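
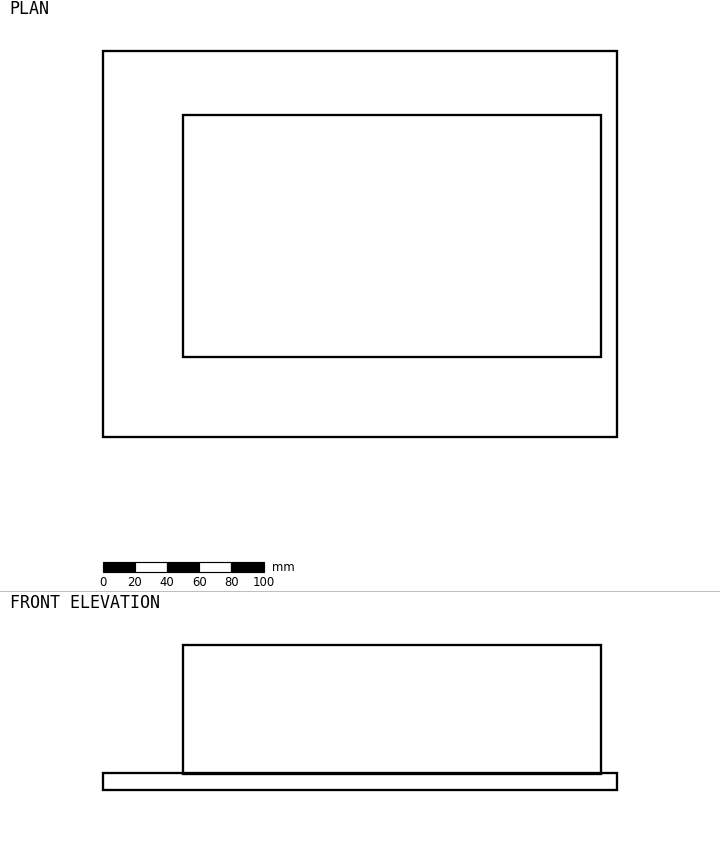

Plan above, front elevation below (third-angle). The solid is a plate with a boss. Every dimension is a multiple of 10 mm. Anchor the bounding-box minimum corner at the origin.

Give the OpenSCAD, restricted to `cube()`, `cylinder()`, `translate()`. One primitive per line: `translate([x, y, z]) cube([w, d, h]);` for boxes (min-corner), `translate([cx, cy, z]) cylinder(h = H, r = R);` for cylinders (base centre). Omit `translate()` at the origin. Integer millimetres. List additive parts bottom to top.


cube([320, 240, 10]);
translate([50, 50, 10]) cube([260, 150, 80]);


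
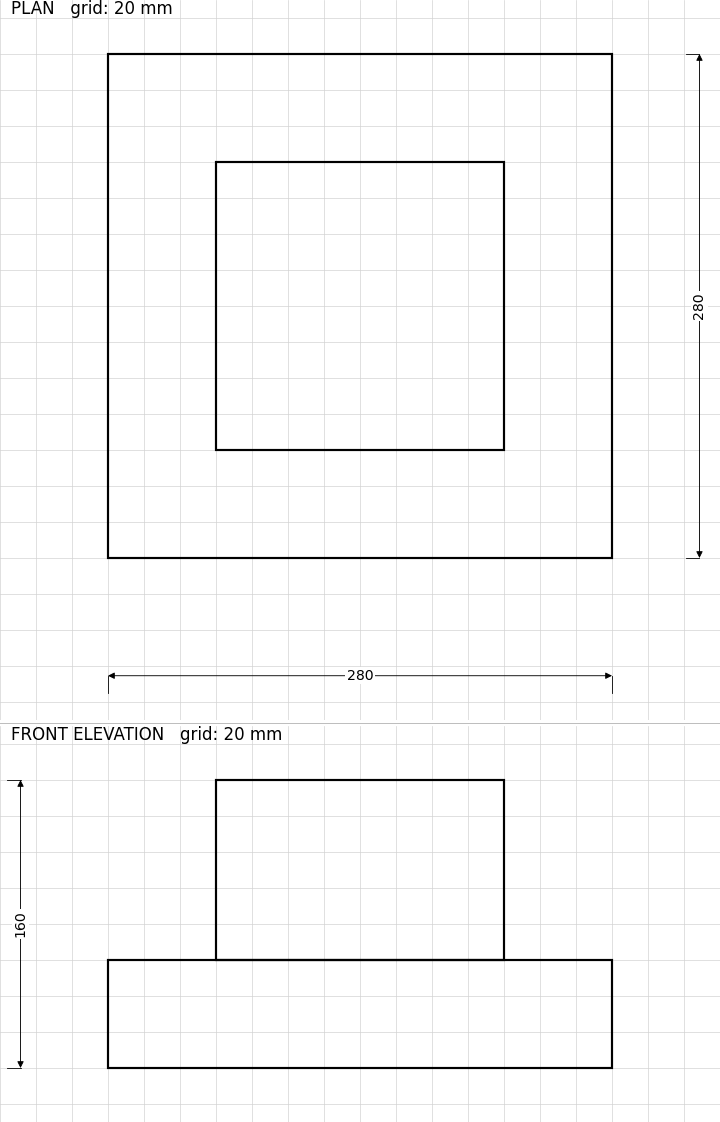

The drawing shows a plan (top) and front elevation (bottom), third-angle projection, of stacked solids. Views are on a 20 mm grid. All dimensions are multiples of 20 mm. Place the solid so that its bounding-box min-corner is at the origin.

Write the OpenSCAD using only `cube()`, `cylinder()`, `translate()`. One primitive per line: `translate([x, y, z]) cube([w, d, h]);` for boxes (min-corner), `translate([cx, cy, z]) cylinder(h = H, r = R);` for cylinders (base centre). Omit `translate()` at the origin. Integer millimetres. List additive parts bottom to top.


cube([280, 280, 60]);
translate([60, 60, 60]) cube([160, 160, 100]);


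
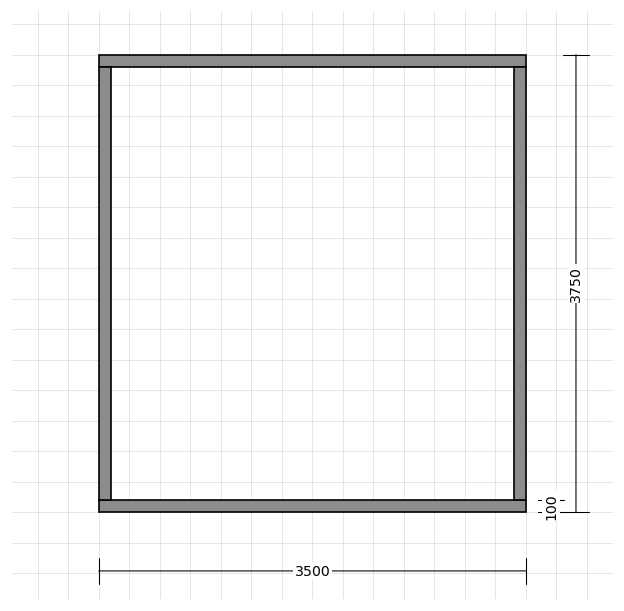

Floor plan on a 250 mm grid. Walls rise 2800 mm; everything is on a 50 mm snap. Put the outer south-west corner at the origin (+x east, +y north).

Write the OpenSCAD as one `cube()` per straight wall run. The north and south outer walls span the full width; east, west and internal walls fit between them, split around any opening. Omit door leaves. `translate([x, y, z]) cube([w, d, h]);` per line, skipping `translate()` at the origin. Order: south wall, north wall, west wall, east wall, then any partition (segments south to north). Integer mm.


cube([3500, 100, 2800]);
translate([0, 3650, 0]) cube([3500, 100, 2800]);
translate([0, 100, 0]) cube([100, 3550, 2800]);
translate([3400, 100, 0]) cube([100, 3550, 2800]);


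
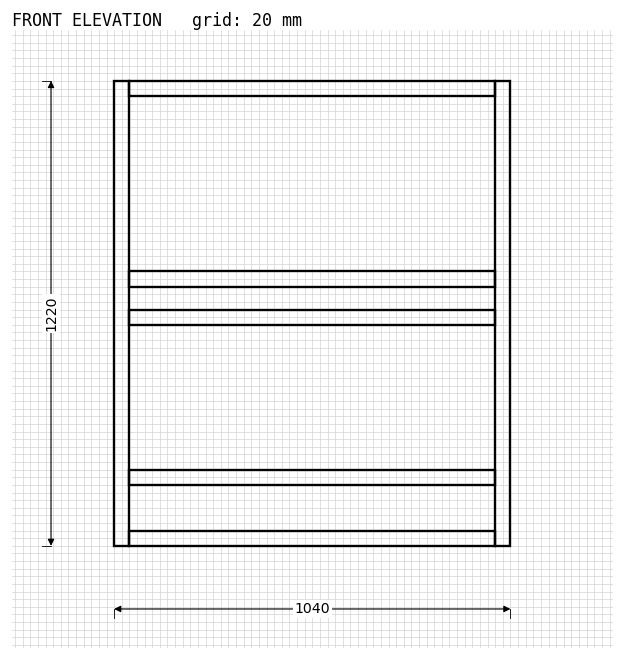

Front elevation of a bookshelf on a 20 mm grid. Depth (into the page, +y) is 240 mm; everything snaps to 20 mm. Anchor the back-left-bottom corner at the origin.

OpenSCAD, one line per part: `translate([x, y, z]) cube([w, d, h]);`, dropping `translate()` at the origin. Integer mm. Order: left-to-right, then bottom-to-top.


cube([40, 240, 1220]);
translate([40, 0, 0]) cube([960, 240, 40]);
translate([40, 0, 160]) cube([960, 240, 40]);
translate([40, 0, 580]) cube([960, 240, 40]);
translate([40, 0, 680]) cube([960, 240, 40]);
translate([40, 0, 1180]) cube([960, 240, 40]);
translate([1000, 0, 0]) cube([40, 240, 1220]);


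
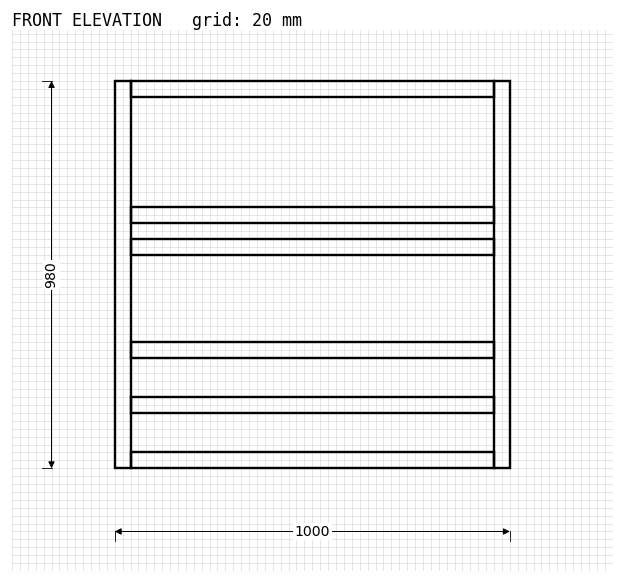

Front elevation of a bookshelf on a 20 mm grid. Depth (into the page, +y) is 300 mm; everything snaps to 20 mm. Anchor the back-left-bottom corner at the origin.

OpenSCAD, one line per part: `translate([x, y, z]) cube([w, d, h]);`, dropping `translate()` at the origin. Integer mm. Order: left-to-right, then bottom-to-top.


cube([40, 300, 980]);
translate([40, 0, 0]) cube([920, 300, 40]);
translate([40, 0, 140]) cube([920, 300, 40]);
translate([40, 0, 280]) cube([920, 300, 40]);
translate([40, 0, 540]) cube([920, 300, 40]);
translate([40, 0, 620]) cube([920, 300, 40]);
translate([40, 0, 940]) cube([920, 300, 40]);
translate([960, 0, 0]) cube([40, 300, 980]);


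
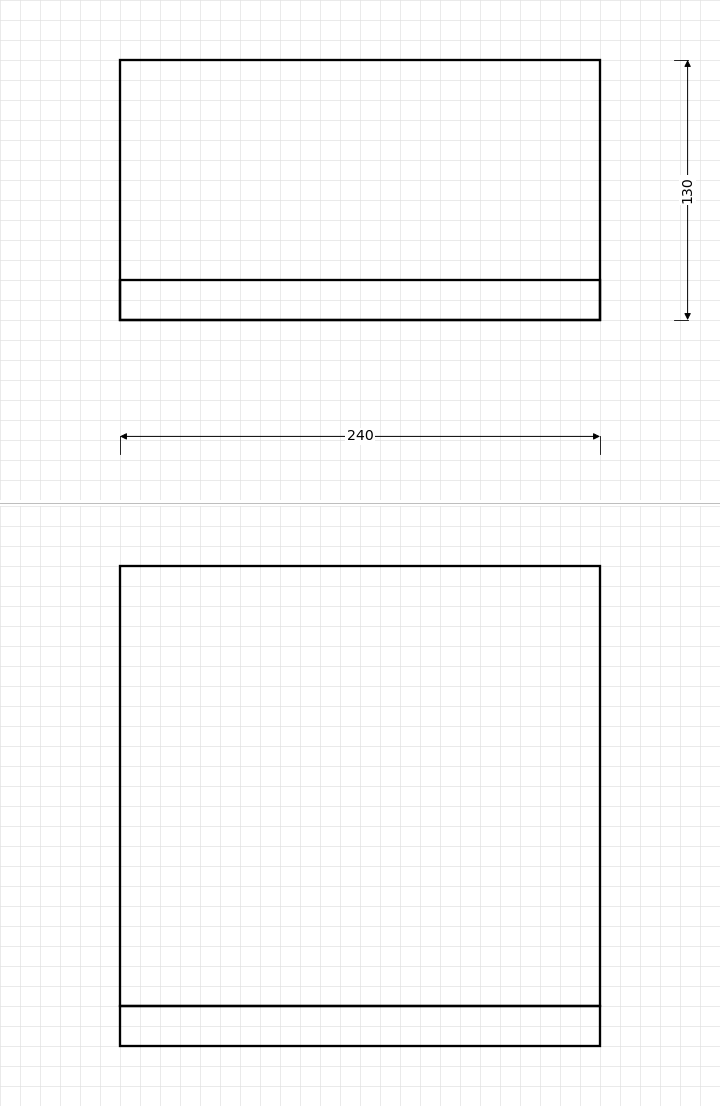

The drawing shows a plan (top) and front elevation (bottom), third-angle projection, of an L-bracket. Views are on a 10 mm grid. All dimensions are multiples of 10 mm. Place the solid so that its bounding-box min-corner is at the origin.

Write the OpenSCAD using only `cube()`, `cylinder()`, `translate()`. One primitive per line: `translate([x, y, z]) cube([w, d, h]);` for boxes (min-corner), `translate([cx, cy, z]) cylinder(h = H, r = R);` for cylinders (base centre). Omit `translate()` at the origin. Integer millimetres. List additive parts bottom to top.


cube([240, 130, 20]);
translate([0, 0, 20]) cube([240, 20, 220]);


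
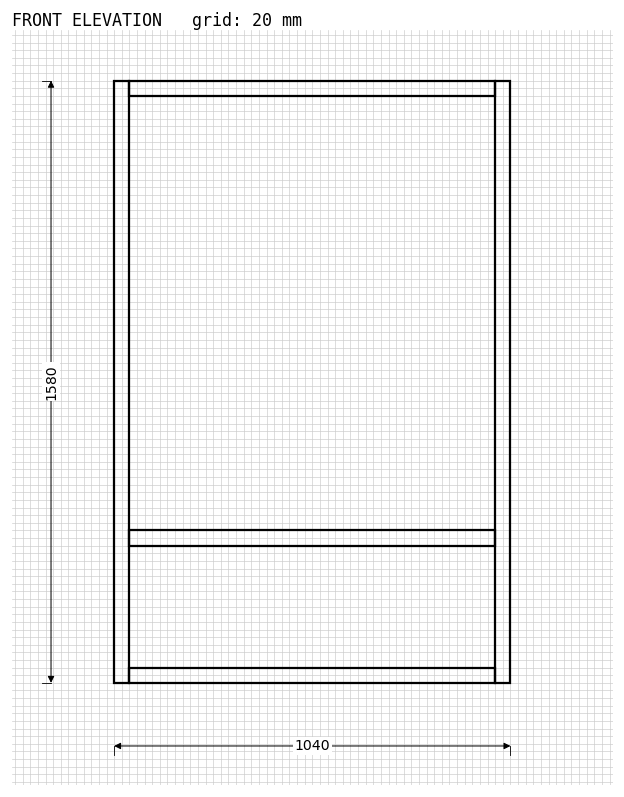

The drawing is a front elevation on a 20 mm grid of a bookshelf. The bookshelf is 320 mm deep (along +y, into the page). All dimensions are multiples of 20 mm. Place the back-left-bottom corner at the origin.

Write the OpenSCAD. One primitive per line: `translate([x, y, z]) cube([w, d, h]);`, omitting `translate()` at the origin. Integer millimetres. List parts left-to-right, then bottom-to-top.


cube([40, 320, 1580]);
translate([40, 0, 0]) cube([960, 320, 40]);
translate([40, 0, 360]) cube([960, 320, 40]);
translate([40, 0, 1540]) cube([960, 320, 40]);
translate([1000, 0, 0]) cube([40, 320, 1580]);


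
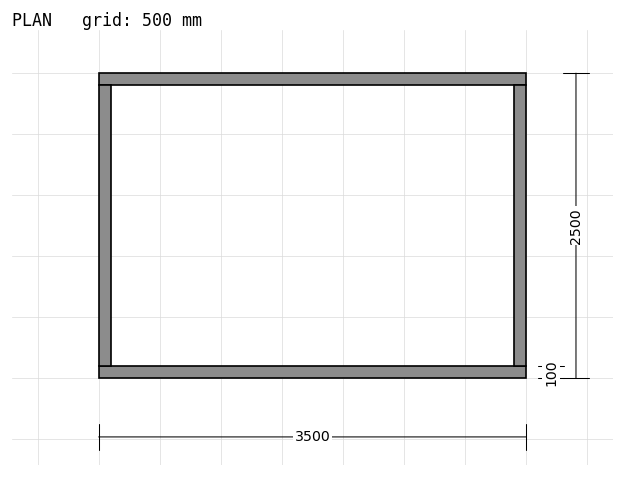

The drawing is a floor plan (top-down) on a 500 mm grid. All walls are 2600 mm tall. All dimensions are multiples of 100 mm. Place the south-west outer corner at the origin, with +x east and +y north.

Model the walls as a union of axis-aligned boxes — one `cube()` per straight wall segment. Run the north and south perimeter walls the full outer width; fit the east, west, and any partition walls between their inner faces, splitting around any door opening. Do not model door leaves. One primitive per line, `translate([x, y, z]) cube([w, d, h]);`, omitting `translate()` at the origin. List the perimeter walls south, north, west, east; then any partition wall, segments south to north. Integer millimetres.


cube([3500, 100, 2600]);
translate([0, 2400, 0]) cube([3500, 100, 2600]);
translate([0, 100, 0]) cube([100, 2300, 2600]);
translate([3400, 100, 0]) cube([100, 2300, 2600]);


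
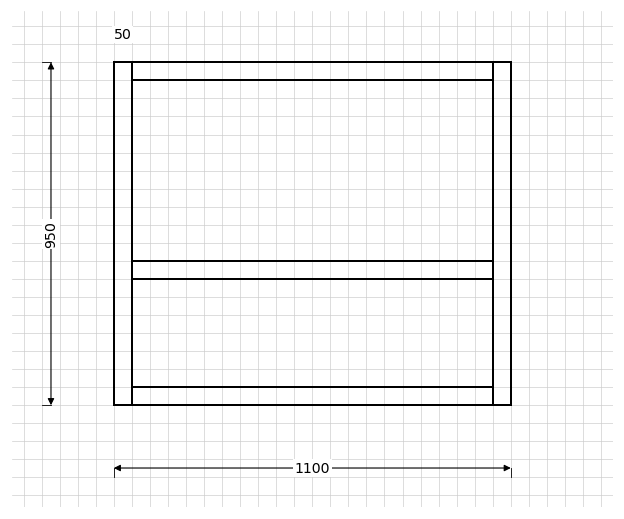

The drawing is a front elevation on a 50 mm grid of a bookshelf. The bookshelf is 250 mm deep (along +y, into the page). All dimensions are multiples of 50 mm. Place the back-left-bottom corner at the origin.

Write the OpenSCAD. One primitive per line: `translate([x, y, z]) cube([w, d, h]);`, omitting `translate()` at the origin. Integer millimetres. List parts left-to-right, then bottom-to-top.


cube([50, 250, 950]);
translate([50, 0, 0]) cube([1000, 250, 50]);
translate([50, 0, 350]) cube([1000, 250, 50]);
translate([50, 0, 900]) cube([1000, 250, 50]);
translate([1050, 0, 0]) cube([50, 250, 950]);


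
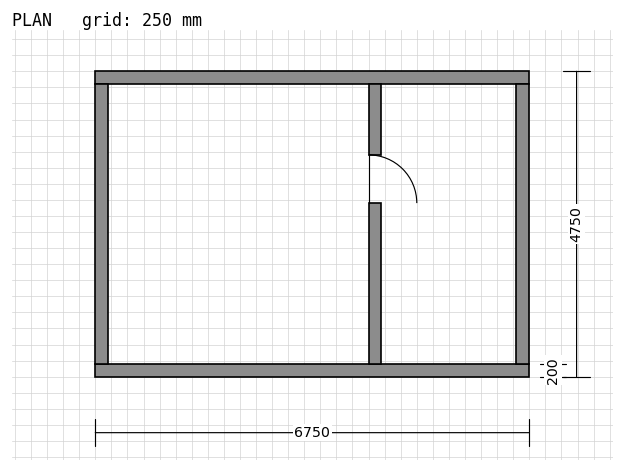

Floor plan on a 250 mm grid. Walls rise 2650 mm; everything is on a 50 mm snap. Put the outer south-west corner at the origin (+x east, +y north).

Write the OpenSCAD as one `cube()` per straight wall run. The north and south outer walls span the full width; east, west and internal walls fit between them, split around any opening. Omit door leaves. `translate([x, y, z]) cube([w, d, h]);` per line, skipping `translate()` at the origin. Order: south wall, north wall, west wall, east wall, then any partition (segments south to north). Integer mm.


cube([6750, 200, 2650]);
translate([0, 4550, 0]) cube([6750, 200, 2650]);
translate([0, 200, 0]) cube([200, 4350, 2650]);
translate([6550, 200, 0]) cube([200, 4350, 2650]);
translate([4250, 200, 0]) cube([200, 2500, 2650]);
translate([4250, 3450, 0]) cube([200, 1100, 2650]);


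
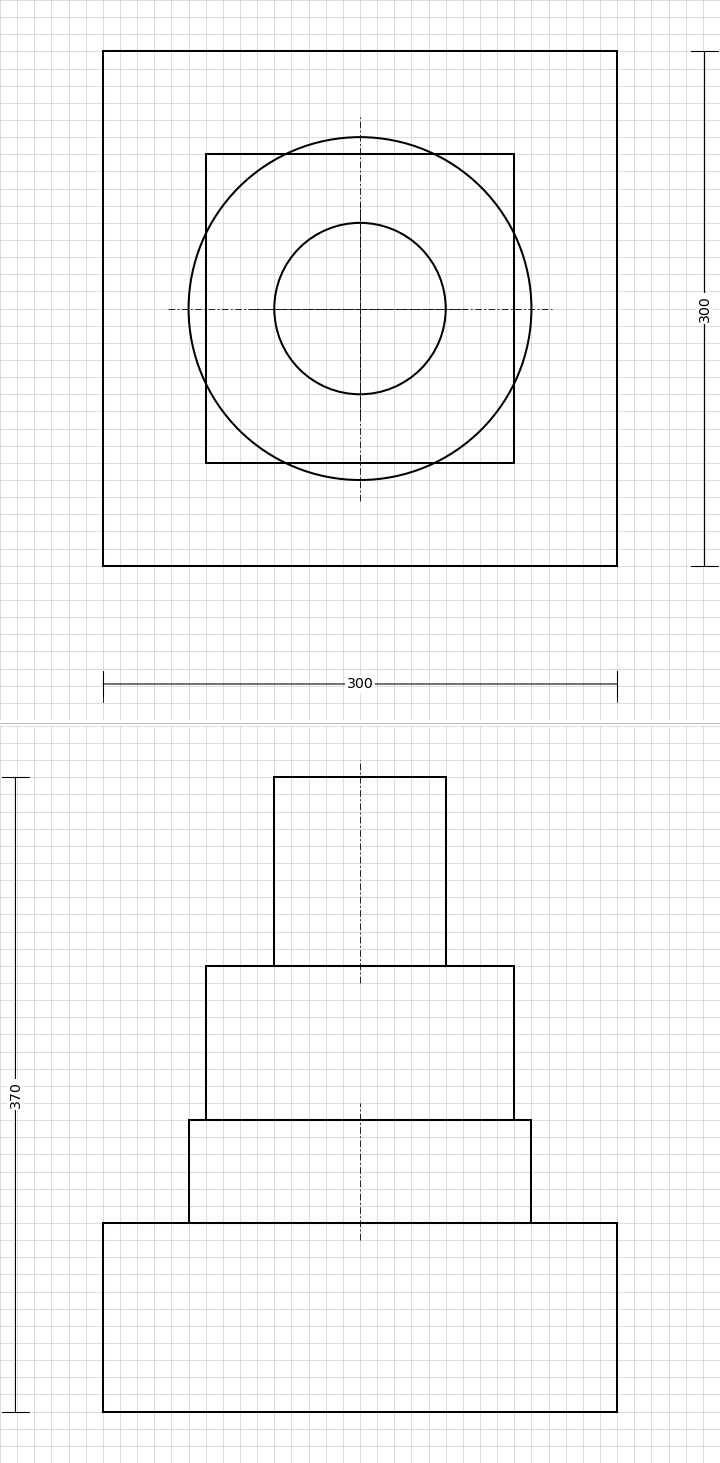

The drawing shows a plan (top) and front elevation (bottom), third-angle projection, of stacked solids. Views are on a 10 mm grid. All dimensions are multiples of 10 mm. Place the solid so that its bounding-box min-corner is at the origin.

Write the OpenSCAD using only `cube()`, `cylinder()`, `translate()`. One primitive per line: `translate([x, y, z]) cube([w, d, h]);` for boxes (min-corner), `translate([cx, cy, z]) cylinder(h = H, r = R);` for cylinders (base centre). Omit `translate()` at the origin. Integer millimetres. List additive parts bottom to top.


cube([300, 300, 110]);
translate([150, 150, 110]) cylinder(h = 60, r = 100);
translate([60, 60, 170]) cube([180, 180, 90]);
translate([150, 150, 260]) cylinder(h = 110, r = 50);


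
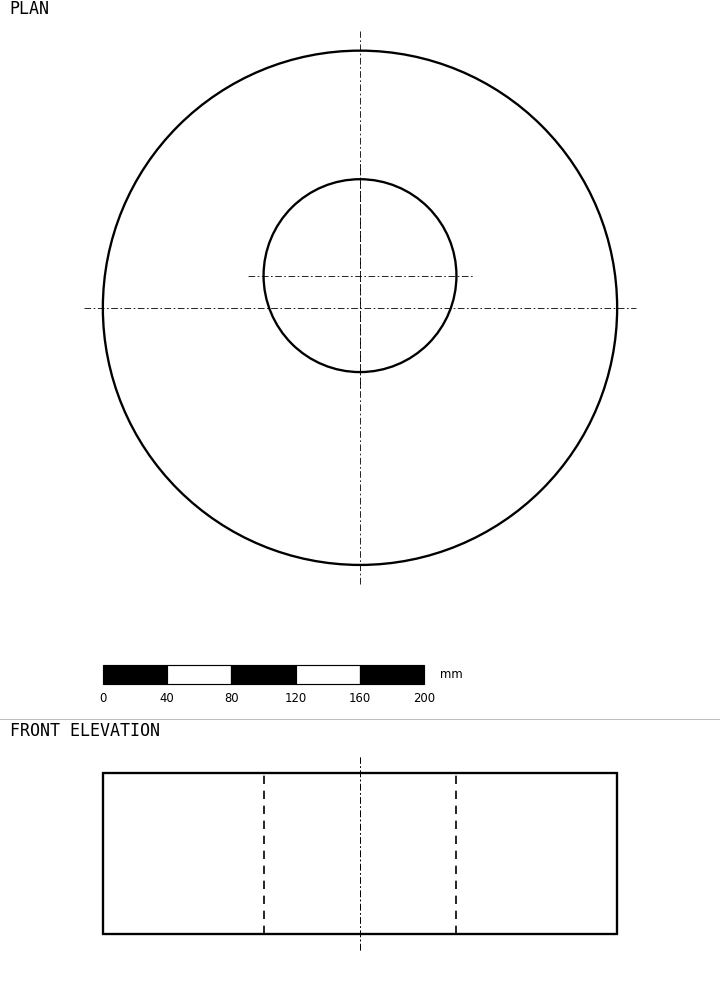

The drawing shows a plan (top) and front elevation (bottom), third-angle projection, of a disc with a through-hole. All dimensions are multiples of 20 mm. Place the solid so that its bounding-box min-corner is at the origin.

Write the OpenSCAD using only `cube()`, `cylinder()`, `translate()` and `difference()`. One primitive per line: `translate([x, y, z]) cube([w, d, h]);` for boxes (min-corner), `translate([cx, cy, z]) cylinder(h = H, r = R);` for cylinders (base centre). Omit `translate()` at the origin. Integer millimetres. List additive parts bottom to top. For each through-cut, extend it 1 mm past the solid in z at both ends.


difference() {
  translate([160, 160, 0]) cylinder(h = 100, r = 160);
  translate([160, 180, -1]) cylinder(h = 102, r = 60);
}


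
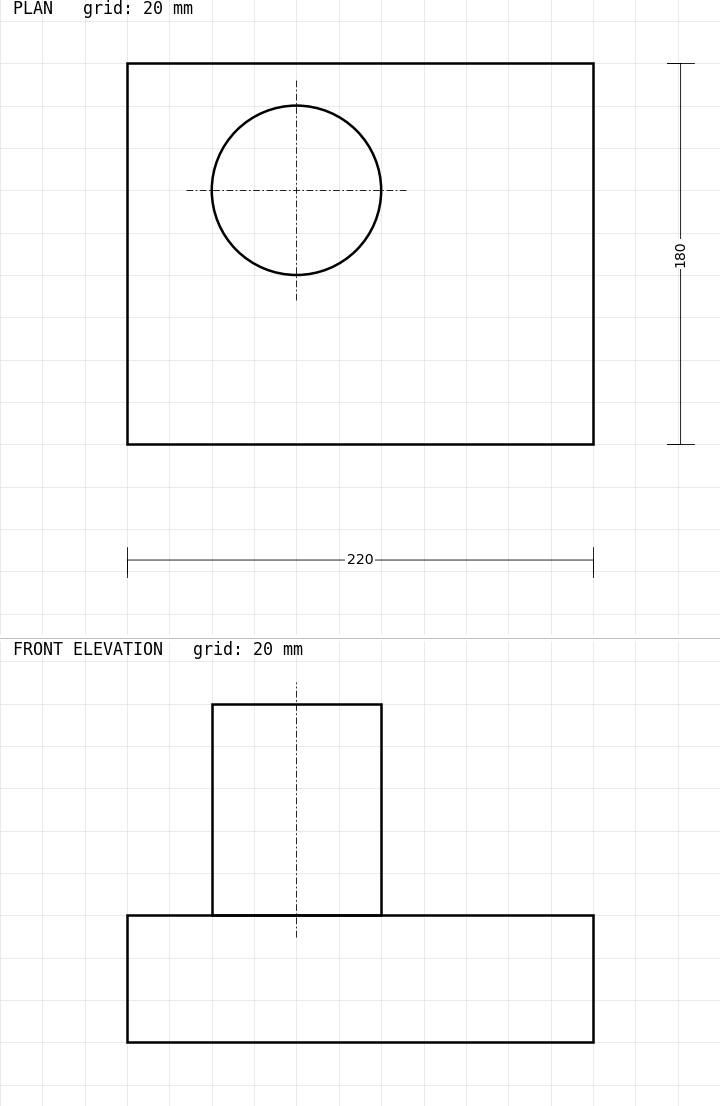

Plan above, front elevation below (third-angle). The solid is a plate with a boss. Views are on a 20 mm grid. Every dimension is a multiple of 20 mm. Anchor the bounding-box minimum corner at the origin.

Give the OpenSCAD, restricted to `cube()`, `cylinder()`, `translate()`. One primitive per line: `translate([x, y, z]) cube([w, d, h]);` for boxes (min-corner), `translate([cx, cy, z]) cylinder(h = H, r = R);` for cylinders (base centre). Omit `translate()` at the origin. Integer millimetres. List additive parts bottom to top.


cube([220, 180, 60]);
translate([80, 120, 60]) cylinder(h = 100, r = 40);


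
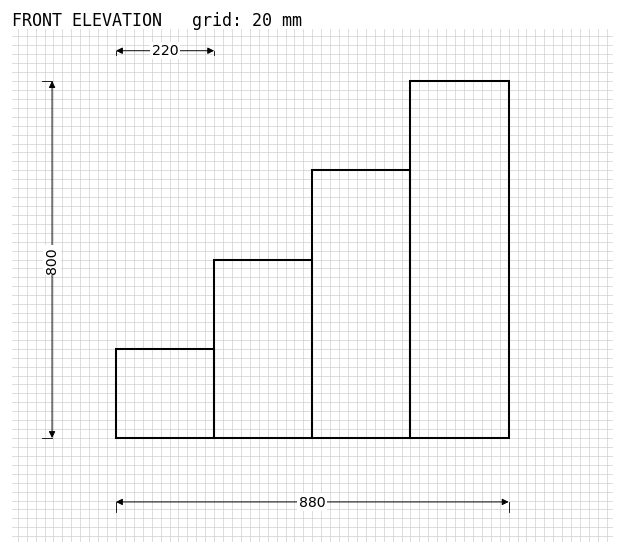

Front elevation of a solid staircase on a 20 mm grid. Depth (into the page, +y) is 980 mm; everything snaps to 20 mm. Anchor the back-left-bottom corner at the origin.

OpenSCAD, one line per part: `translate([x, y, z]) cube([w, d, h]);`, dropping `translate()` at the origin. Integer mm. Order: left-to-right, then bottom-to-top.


cube([220, 980, 200]);
translate([220, 0, 0]) cube([220, 980, 400]);
translate([440, 0, 0]) cube([220, 980, 600]);
translate([660, 0, 0]) cube([220, 980, 800]);


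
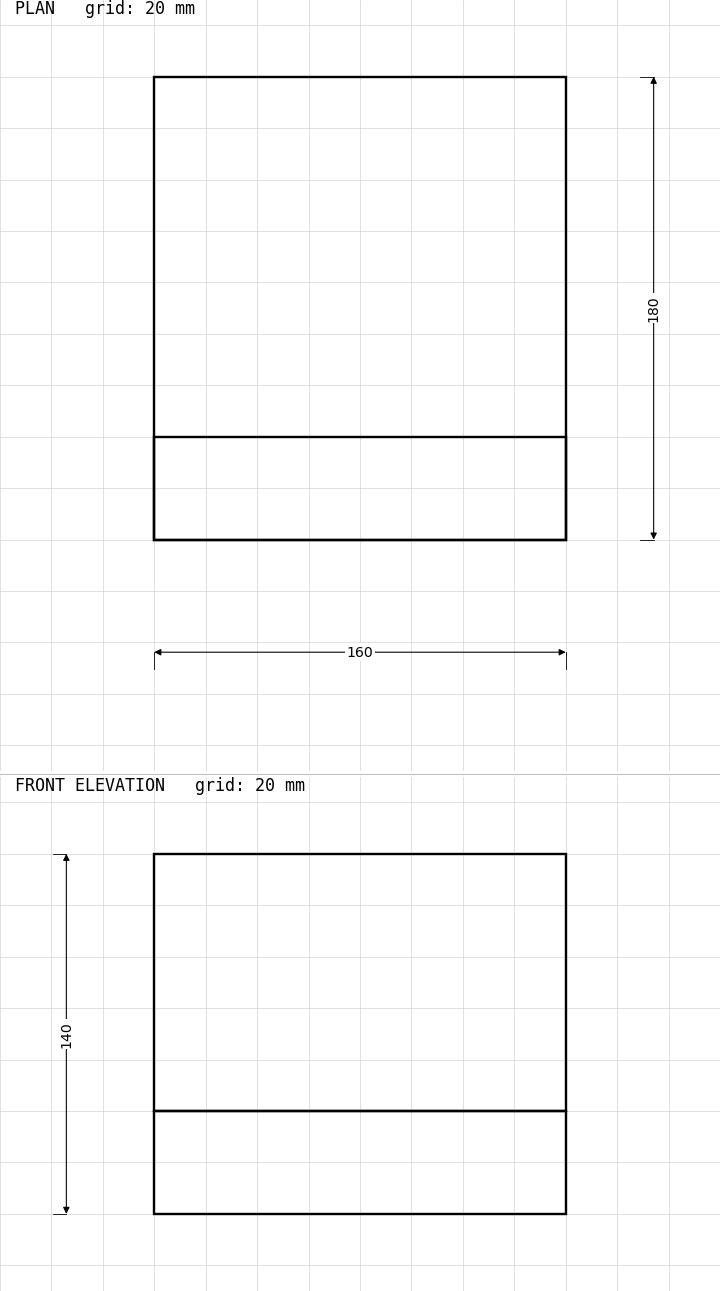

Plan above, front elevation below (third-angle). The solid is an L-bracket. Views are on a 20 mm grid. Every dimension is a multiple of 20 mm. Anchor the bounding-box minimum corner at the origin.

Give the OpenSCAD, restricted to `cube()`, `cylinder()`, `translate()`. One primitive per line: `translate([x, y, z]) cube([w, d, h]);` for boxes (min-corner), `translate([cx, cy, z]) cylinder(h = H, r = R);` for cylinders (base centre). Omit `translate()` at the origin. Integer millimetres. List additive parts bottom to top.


cube([160, 180, 40]);
translate([0, 0, 40]) cube([160, 40, 100]);


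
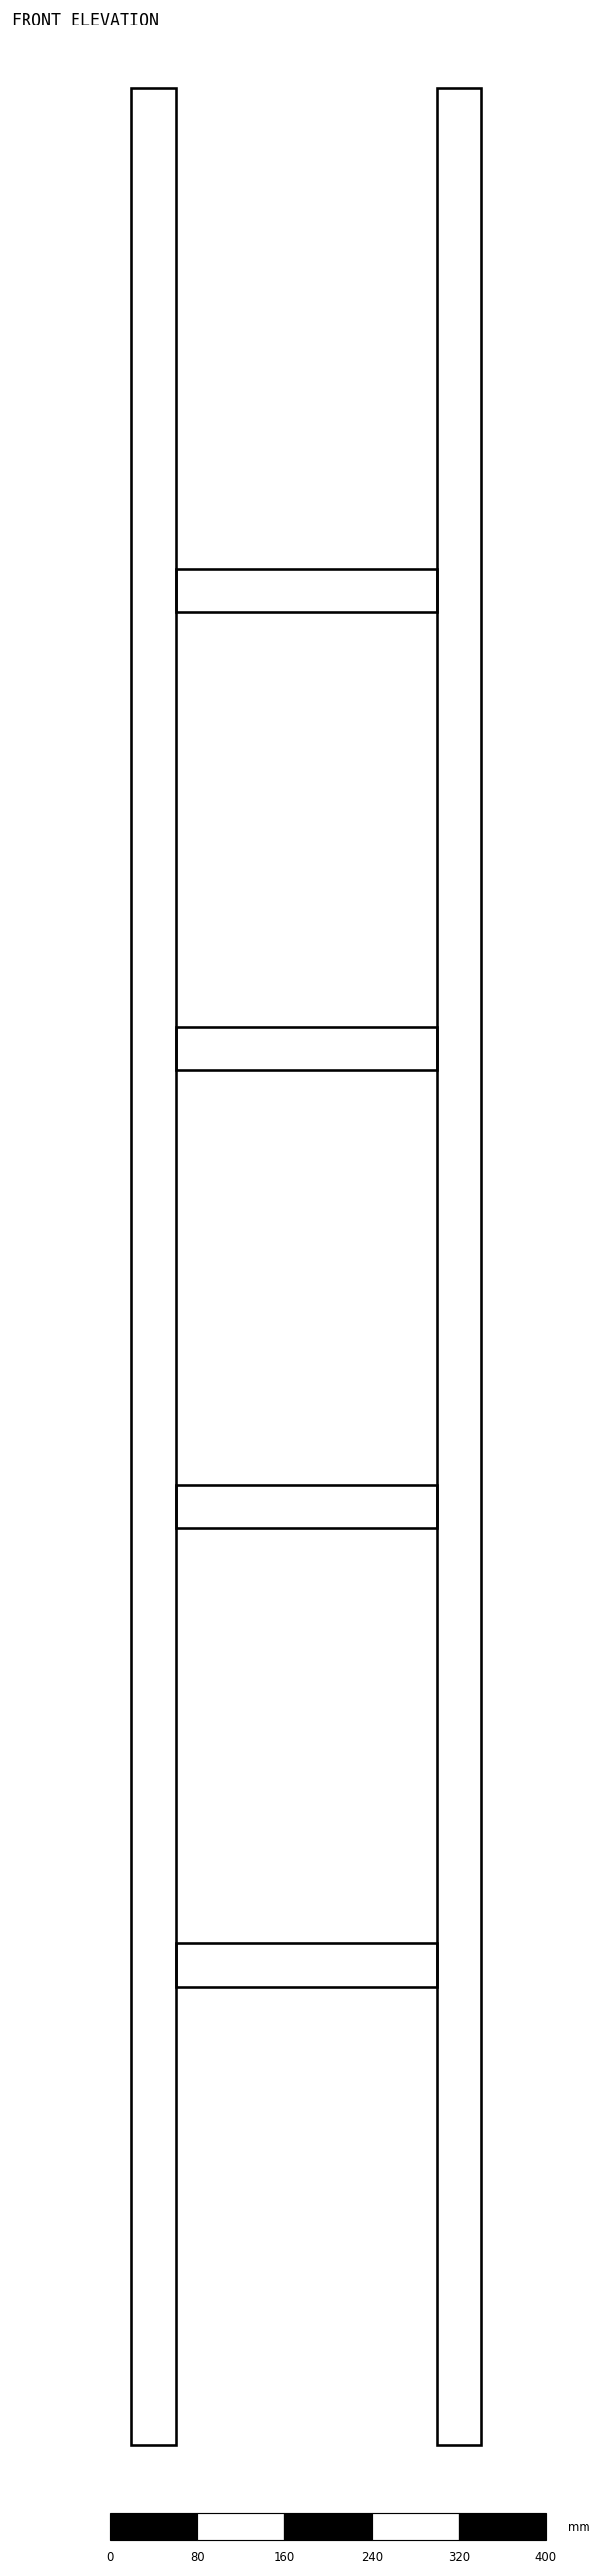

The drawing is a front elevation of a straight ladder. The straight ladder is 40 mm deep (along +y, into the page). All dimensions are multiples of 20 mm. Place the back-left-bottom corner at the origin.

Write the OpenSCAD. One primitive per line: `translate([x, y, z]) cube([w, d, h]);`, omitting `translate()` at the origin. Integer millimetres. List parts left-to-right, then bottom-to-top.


cube([40, 40, 2160]);
translate([40, 0, 420]) cube([240, 40, 40]);
translate([40, 0, 840]) cube([240, 40, 40]);
translate([40, 0, 1260]) cube([240, 40, 40]);
translate([40, 0, 1680]) cube([240, 40, 40]);
translate([280, 0, 0]) cube([40, 40, 2160]);


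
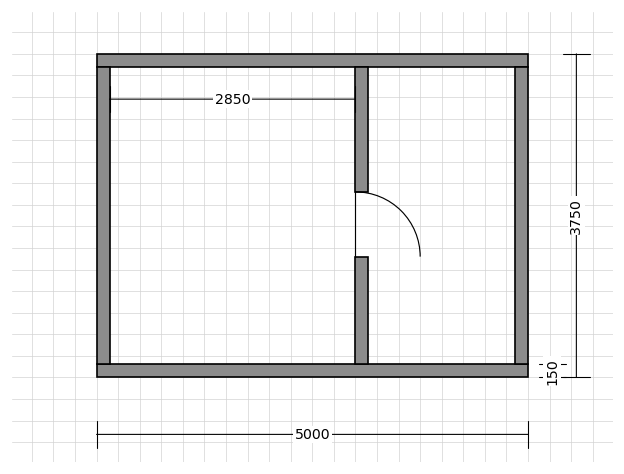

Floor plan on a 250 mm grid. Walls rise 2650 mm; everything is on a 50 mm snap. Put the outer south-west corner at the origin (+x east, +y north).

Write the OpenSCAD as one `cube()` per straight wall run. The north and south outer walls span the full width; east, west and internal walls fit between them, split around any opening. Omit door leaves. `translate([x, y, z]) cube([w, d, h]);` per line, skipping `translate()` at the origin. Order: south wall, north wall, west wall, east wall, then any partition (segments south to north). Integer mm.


cube([5000, 150, 2650]);
translate([0, 3600, 0]) cube([5000, 150, 2650]);
translate([0, 150, 0]) cube([150, 3450, 2650]);
translate([4850, 150, 0]) cube([150, 3450, 2650]);
translate([3000, 150, 0]) cube([150, 1250, 2650]);
translate([3000, 2150, 0]) cube([150, 1450, 2650]);


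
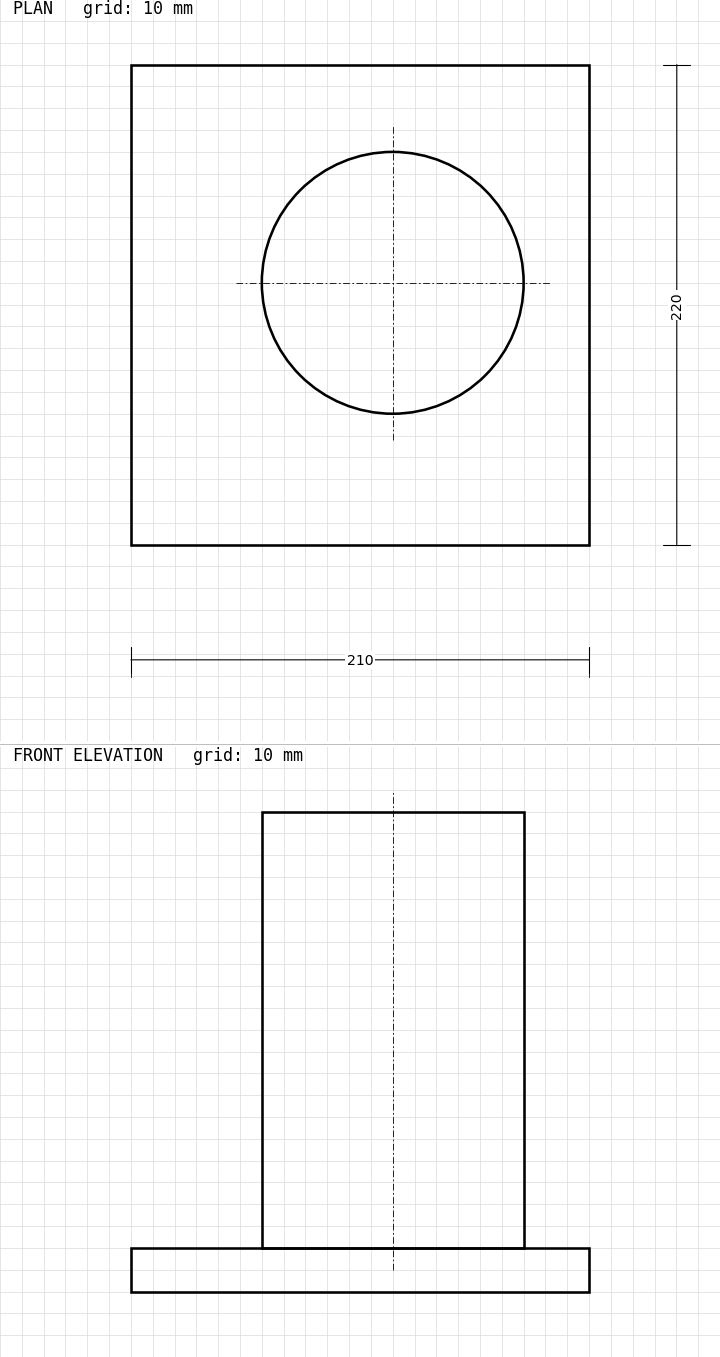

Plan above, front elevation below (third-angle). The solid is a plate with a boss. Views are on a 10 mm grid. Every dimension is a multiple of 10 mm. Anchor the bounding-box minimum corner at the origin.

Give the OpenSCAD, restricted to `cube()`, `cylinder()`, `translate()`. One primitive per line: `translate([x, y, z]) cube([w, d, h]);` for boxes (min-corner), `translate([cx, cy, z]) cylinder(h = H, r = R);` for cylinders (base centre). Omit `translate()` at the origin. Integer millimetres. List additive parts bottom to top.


cube([210, 220, 20]);
translate([120, 120, 20]) cylinder(h = 200, r = 60);


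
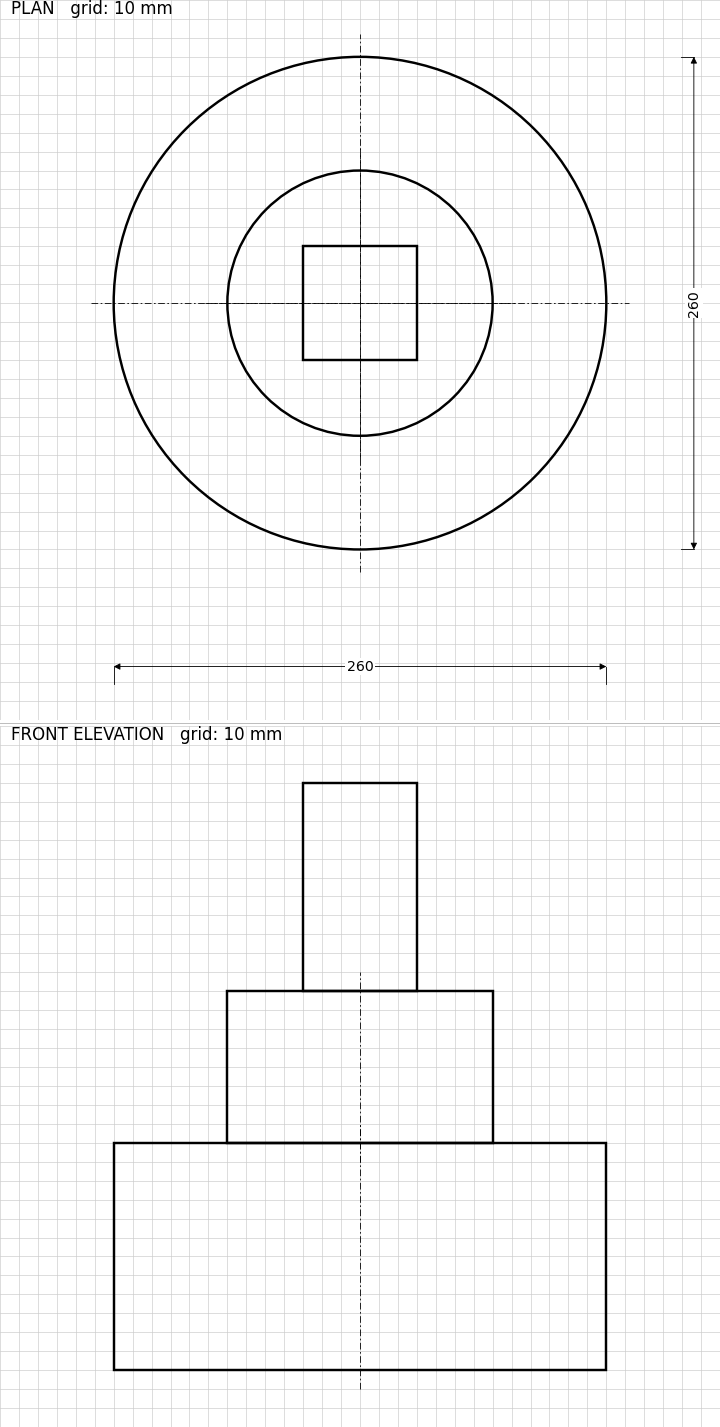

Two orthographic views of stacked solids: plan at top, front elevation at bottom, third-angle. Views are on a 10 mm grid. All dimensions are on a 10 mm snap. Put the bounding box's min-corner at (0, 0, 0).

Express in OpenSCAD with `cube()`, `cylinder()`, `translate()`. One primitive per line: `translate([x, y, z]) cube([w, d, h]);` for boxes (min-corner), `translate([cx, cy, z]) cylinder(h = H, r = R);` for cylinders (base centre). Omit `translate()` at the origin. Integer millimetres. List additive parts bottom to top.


translate([130, 130, 0]) cylinder(h = 120, r = 130);
translate([130, 130, 120]) cylinder(h = 80, r = 70);
translate([100, 100, 200]) cube([60, 60, 110]);


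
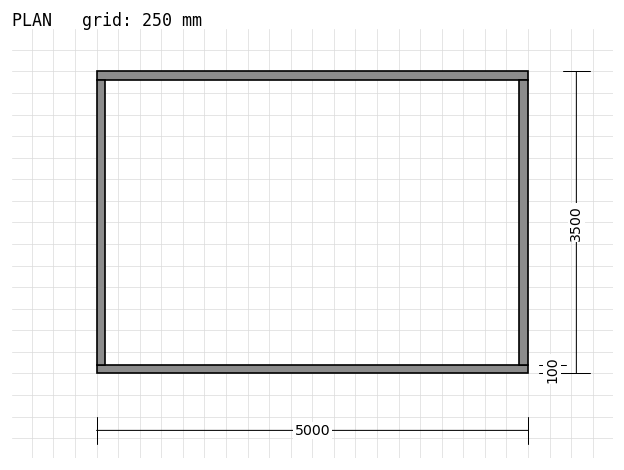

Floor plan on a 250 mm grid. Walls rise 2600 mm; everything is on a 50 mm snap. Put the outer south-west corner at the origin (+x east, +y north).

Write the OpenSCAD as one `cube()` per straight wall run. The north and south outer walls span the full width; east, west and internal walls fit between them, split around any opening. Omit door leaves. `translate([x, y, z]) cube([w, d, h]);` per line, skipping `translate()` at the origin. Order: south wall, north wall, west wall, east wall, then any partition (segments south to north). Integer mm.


cube([5000, 100, 2600]);
translate([0, 3400, 0]) cube([5000, 100, 2600]);
translate([0, 100, 0]) cube([100, 3300, 2600]);
translate([4900, 100, 0]) cube([100, 3300, 2600]);


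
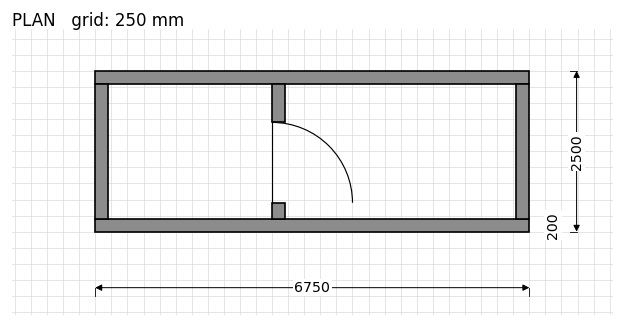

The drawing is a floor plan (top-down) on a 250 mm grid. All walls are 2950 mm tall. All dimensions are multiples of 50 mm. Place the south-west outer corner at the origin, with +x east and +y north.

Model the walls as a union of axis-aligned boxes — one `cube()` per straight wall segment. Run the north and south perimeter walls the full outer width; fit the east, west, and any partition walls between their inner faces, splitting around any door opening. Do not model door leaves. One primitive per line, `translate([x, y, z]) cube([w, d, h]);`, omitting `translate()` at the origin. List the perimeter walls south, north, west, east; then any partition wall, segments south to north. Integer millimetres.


cube([6750, 200, 2950]);
translate([0, 2300, 0]) cube([6750, 200, 2950]);
translate([0, 200, 0]) cube([200, 2100, 2950]);
translate([6550, 200, 0]) cube([200, 2100, 2950]);
translate([2750, 200, 0]) cube([200, 250, 2950]);
translate([2750, 1700, 0]) cube([200, 600, 2950]);


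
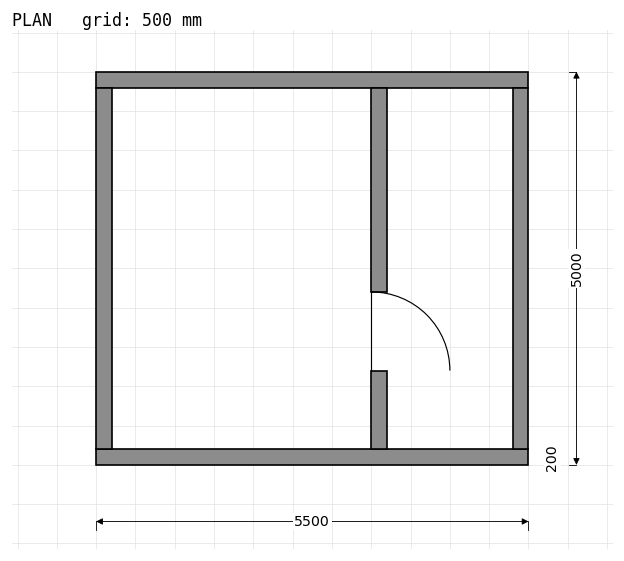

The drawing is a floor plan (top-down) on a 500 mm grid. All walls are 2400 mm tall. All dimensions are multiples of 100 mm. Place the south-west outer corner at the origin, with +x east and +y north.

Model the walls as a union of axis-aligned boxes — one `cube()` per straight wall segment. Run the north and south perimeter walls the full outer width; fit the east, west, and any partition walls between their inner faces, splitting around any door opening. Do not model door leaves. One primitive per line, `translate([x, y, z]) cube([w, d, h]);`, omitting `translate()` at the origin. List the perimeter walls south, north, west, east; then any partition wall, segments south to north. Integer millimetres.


cube([5500, 200, 2400]);
translate([0, 4800, 0]) cube([5500, 200, 2400]);
translate([0, 200, 0]) cube([200, 4600, 2400]);
translate([5300, 200, 0]) cube([200, 4600, 2400]);
translate([3500, 200, 0]) cube([200, 1000, 2400]);
translate([3500, 2200, 0]) cube([200, 2600, 2400]);


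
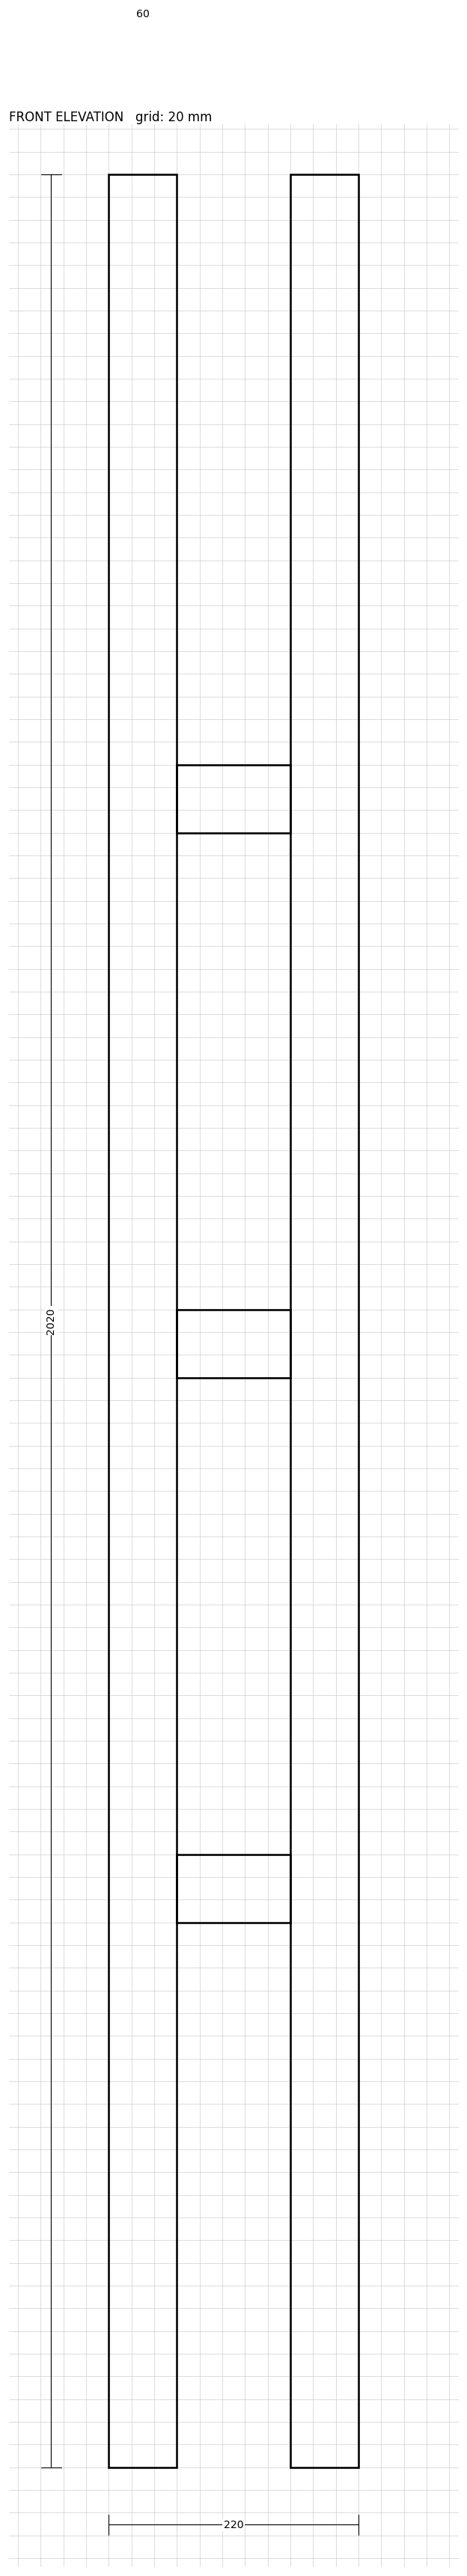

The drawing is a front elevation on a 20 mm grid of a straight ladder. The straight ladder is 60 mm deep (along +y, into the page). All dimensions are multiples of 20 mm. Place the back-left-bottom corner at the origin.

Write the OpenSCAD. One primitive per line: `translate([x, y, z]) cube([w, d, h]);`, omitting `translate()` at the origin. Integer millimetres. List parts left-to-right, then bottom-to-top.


cube([60, 60, 2020]);
translate([60, 0, 480]) cube([100, 60, 60]);
translate([60, 0, 960]) cube([100, 60, 60]);
translate([60, 0, 1440]) cube([100, 60, 60]);
translate([160, 0, 0]) cube([60, 60, 2020]);


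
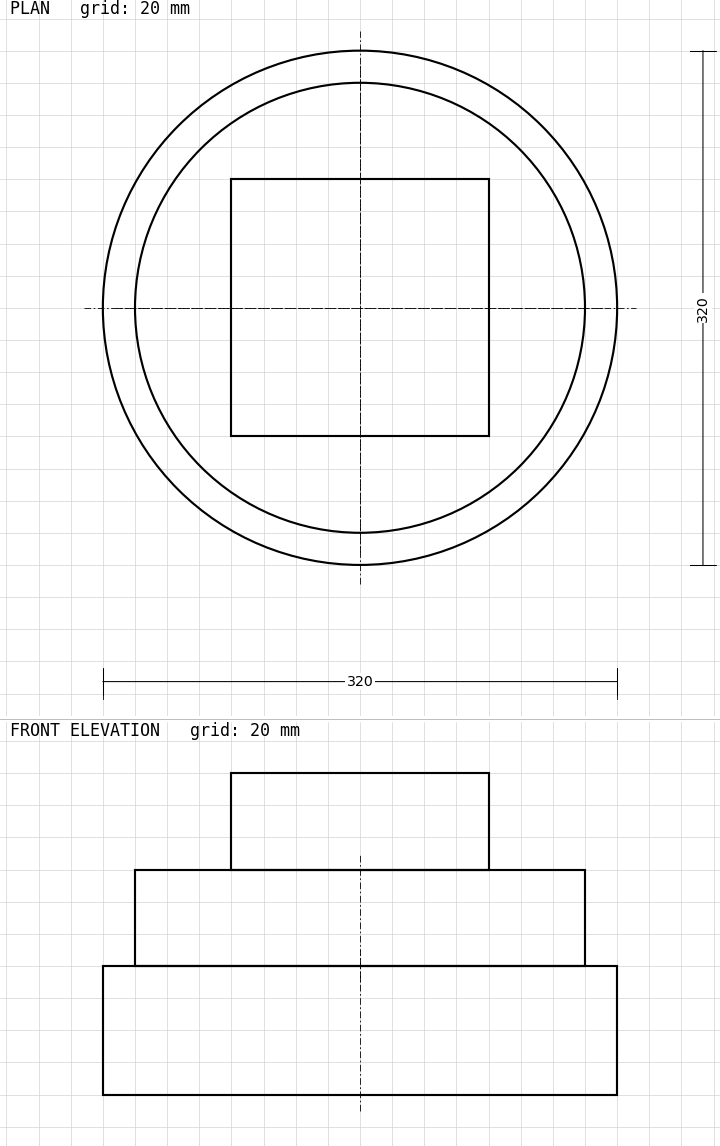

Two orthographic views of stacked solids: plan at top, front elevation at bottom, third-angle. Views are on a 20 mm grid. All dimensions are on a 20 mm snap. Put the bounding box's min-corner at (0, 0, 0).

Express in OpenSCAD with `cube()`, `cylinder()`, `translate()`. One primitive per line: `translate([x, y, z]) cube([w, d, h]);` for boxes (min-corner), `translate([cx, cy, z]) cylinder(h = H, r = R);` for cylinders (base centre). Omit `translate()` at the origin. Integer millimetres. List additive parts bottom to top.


translate([160, 160, 0]) cylinder(h = 80, r = 160);
translate([160, 160, 80]) cylinder(h = 60, r = 140);
translate([80, 80, 140]) cube([160, 160, 60]);


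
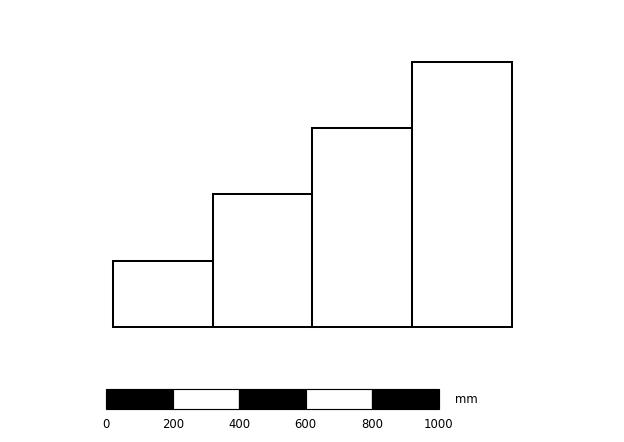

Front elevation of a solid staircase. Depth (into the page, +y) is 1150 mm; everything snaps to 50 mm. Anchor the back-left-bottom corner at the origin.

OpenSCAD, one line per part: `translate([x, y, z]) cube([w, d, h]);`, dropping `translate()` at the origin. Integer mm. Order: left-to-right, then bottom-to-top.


cube([300, 1150, 200]);
translate([300, 0, 0]) cube([300, 1150, 400]);
translate([600, 0, 0]) cube([300, 1150, 600]);
translate([900, 0, 0]) cube([300, 1150, 800]);


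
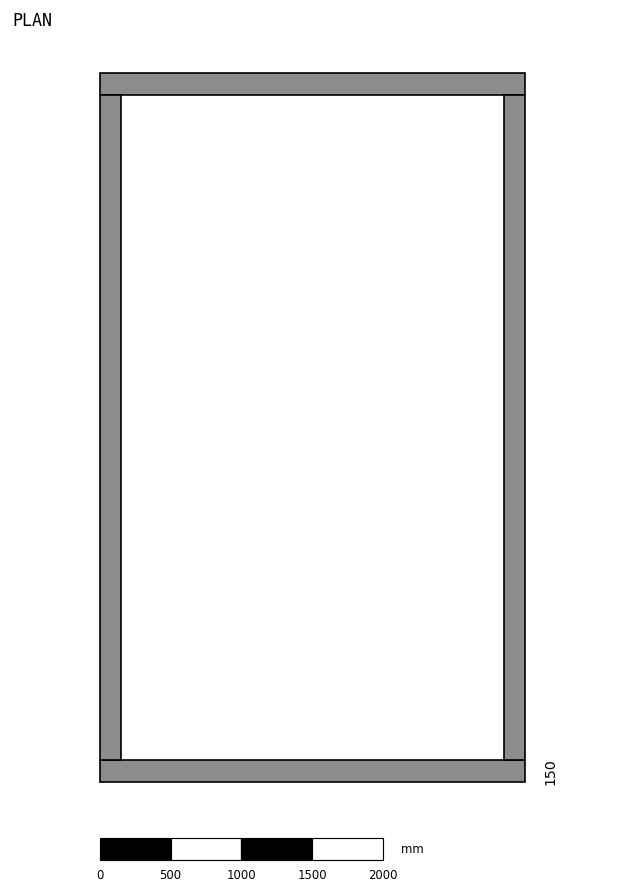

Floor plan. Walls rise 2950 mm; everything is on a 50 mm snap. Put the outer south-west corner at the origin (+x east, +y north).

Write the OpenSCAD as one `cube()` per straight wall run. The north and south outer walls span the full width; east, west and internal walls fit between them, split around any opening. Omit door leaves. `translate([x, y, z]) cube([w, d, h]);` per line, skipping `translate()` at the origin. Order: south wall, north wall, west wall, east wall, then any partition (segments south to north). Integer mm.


cube([3000, 150, 2950]);
translate([0, 4850, 0]) cube([3000, 150, 2950]);
translate([0, 150, 0]) cube([150, 4700, 2950]);
translate([2850, 150, 0]) cube([150, 4700, 2950]);


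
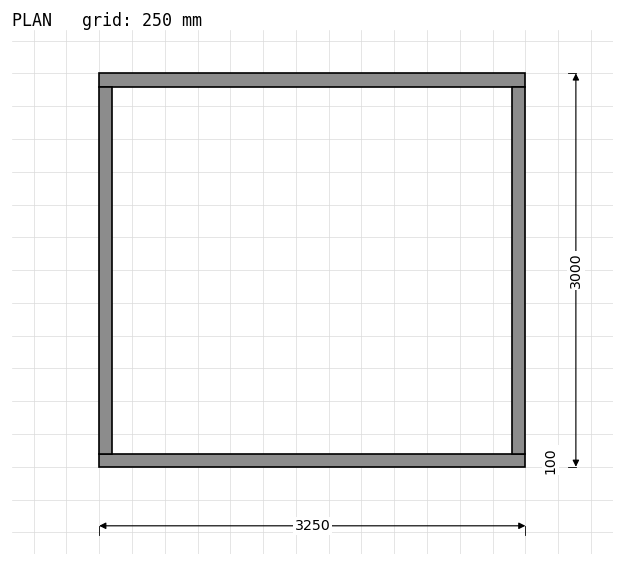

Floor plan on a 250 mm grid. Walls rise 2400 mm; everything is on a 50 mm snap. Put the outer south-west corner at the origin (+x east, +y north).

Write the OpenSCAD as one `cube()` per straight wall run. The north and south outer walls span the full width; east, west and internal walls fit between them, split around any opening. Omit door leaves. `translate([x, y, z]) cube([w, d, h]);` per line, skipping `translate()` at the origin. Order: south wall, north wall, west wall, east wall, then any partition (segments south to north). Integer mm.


cube([3250, 100, 2400]);
translate([0, 2900, 0]) cube([3250, 100, 2400]);
translate([0, 100, 0]) cube([100, 2800, 2400]);
translate([3150, 100, 0]) cube([100, 2800, 2400]);


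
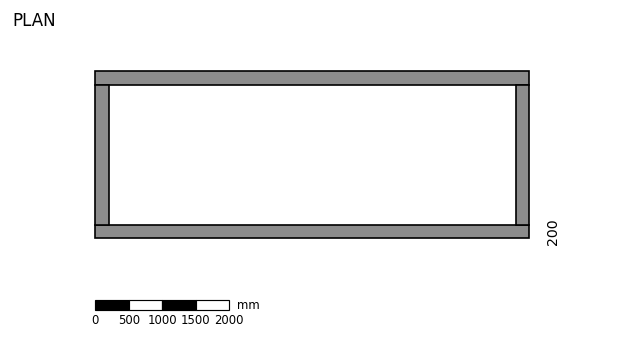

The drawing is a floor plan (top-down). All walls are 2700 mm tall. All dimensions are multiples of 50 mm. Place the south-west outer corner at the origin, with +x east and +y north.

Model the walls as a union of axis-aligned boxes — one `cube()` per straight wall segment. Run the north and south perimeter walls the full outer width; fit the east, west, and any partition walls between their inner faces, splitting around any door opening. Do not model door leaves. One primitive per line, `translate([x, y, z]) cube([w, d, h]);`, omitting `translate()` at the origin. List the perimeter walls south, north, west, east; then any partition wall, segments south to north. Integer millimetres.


cube([6500, 200, 2700]);
translate([0, 2300, 0]) cube([6500, 200, 2700]);
translate([0, 200, 0]) cube([200, 2100, 2700]);
translate([6300, 200, 0]) cube([200, 2100, 2700]);


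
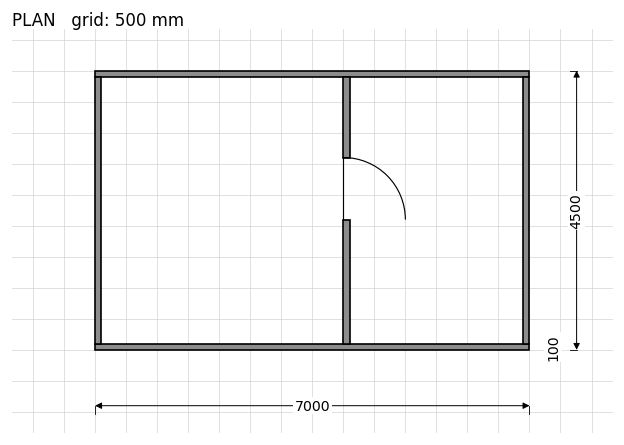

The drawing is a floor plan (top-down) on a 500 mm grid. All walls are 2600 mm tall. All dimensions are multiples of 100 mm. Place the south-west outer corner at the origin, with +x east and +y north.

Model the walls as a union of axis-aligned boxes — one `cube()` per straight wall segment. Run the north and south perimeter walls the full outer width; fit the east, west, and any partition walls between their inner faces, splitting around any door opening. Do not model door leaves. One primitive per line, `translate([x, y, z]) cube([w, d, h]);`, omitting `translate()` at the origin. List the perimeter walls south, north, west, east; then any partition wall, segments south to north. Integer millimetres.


cube([7000, 100, 2600]);
translate([0, 4400, 0]) cube([7000, 100, 2600]);
translate([0, 100, 0]) cube([100, 4300, 2600]);
translate([6900, 100, 0]) cube([100, 4300, 2600]);
translate([4000, 100, 0]) cube([100, 2000, 2600]);
translate([4000, 3100, 0]) cube([100, 1300, 2600]);


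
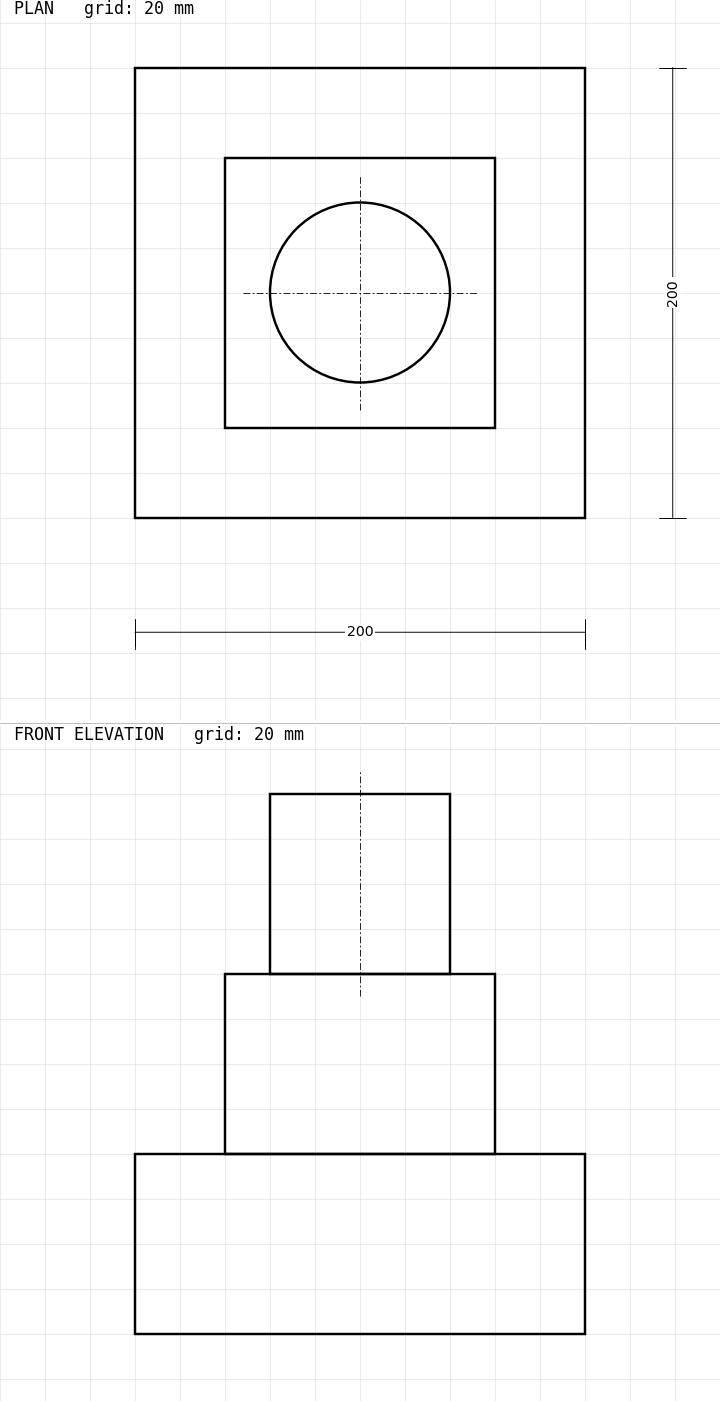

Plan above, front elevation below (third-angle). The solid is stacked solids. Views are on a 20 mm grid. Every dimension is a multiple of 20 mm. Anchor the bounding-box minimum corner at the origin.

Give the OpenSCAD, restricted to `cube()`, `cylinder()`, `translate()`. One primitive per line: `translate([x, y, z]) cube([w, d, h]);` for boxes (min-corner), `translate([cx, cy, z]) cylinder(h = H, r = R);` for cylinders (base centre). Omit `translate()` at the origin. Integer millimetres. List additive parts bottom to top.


cube([200, 200, 80]);
translate([40, 40, 80]) cube([120, 120, 80]);
translate([100, 100, 160]) cylinder(h = 80, r = 40);


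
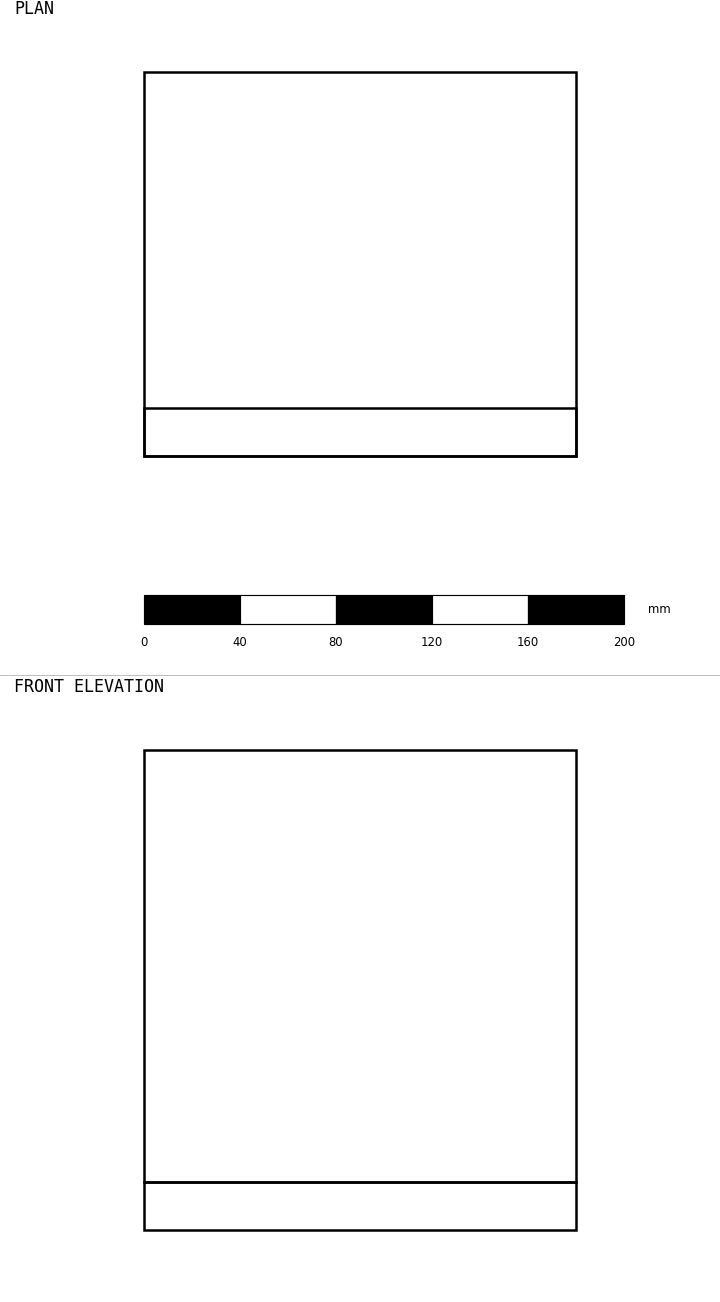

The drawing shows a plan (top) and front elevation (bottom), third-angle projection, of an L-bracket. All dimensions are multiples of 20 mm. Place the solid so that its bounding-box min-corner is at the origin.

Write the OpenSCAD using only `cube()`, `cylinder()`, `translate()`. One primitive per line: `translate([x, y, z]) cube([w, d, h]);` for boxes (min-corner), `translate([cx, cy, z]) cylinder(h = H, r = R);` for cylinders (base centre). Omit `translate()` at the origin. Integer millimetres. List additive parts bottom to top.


cube([180, 160, 20]);
translate([0, 0, 20]) cube([180, 20, 180]);


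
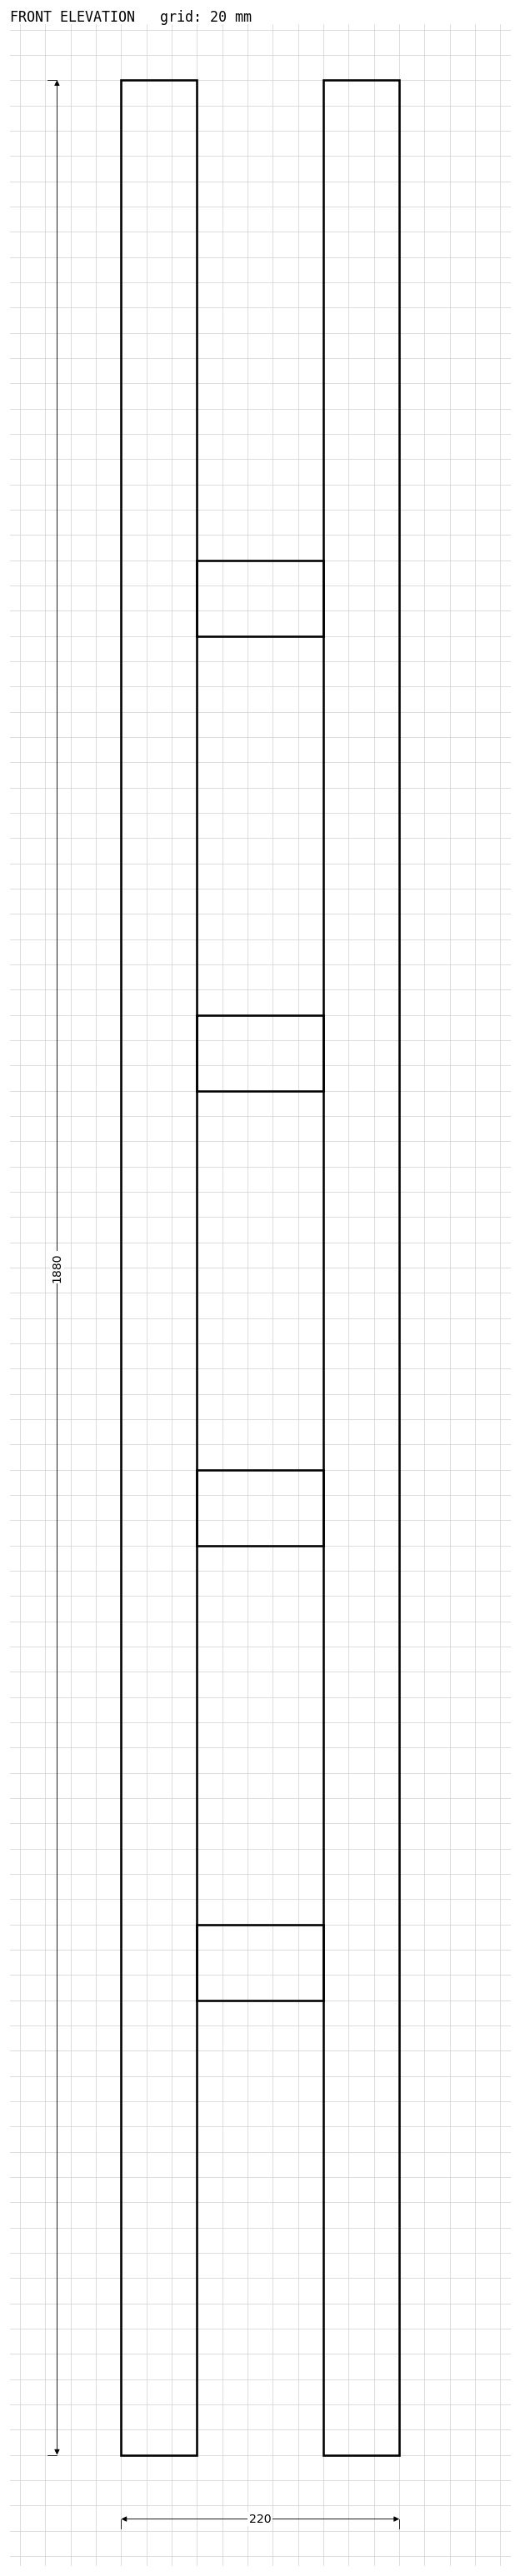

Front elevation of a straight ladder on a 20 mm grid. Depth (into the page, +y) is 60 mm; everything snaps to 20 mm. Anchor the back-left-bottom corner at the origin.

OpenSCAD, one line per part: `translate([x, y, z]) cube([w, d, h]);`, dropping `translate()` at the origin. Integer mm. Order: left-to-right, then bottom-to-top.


cube([60, 60, 1880]);
translate([60, 0, 360]) cube([100, 60, 60]);
translate([60, 0, 720]) cube([100, 60, 60]);
translate([60, 0, 1080]) cube([100, 60, 60]);
translate([60, 0, 1440]) cube([100, 60, 60]);
translate([160, 0, 0]) cube([60, 60, 1880]);


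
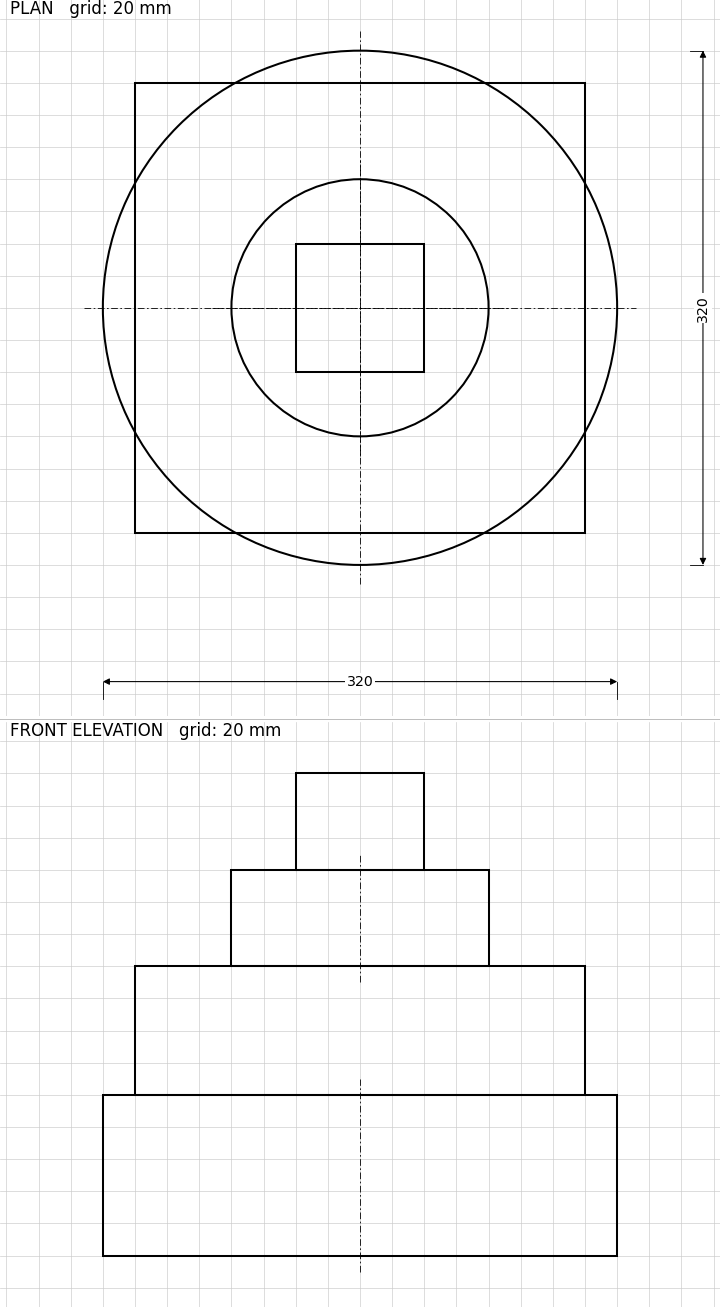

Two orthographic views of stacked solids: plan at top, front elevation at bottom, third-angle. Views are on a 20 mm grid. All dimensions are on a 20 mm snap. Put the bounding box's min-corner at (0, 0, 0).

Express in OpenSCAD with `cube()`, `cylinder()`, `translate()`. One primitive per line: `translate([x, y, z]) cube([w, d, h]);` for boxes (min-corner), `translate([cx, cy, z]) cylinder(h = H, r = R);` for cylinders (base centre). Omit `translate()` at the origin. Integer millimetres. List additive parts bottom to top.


translate([160, 160, 0]) cylinder(h = 100, r = 160);
translate([20, 20, 100]) cube([280, 280, 80]);
translate([160, 160, 180]) cylinder(h = 60, r = 80);
translate([120, 120, 240]) cube([80, 80, 60]);


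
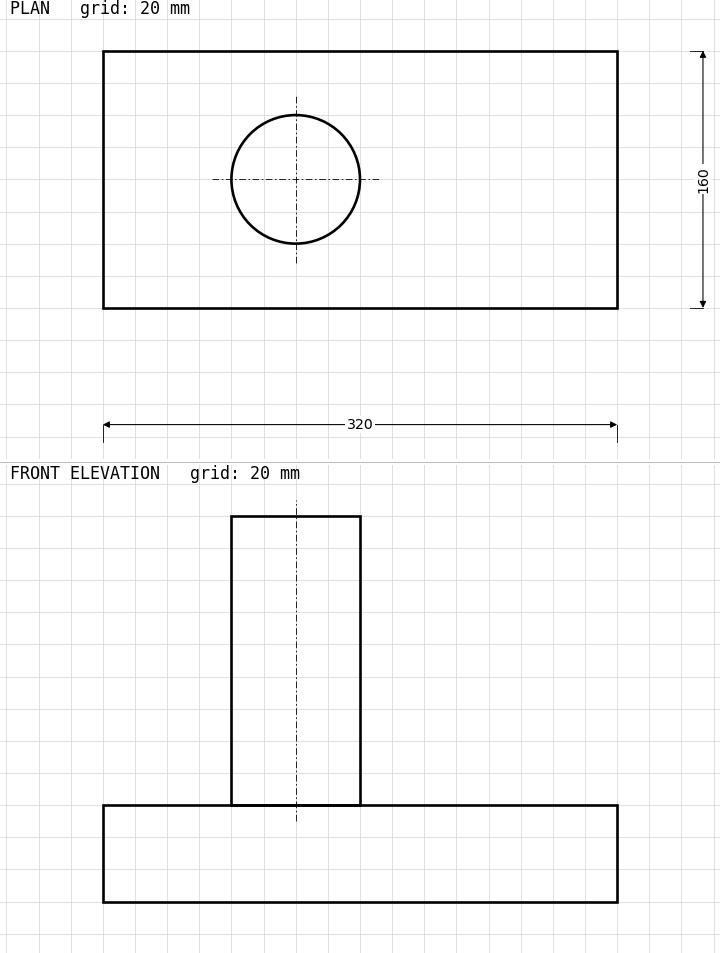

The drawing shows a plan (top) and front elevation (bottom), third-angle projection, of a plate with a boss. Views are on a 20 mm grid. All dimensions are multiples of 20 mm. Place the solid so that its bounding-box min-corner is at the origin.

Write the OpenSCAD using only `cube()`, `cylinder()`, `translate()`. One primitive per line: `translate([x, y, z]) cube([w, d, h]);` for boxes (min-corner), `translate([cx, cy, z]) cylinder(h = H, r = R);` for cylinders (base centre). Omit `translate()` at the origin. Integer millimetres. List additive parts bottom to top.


cube([320, 160, 60]);
translate([120, 80, 60]) cylinder(h = 180, r = 40);


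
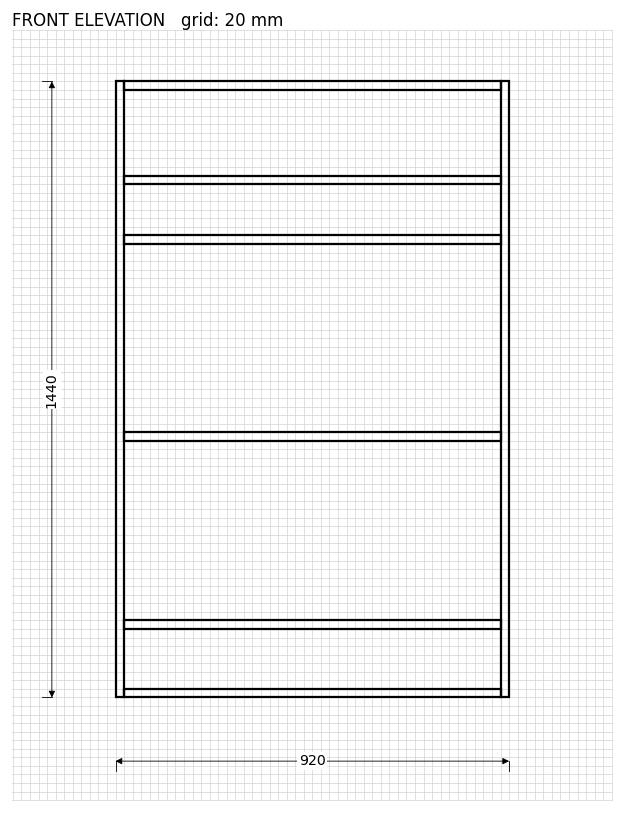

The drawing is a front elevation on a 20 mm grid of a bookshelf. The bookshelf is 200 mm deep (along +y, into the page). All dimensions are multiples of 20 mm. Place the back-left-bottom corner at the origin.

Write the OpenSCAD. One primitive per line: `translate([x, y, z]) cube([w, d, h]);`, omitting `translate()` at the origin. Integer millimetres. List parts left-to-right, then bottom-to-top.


cube([20, 200, 1440]);
translate([20, 0, 0]) cube([880, 200, 20]);
translate([20, 0, 160]) cube([880, 200, 20]);
translate([20, 0, 600]) cube([880, 200, 20]);
translate([20, 0, 1060]) cube([880, 200, 20]);
translate([20, 0, 1200]) cube([880, 200, 20]);
translate([20, 0, 1420]) cube([880, 200, 20]);
translate([900, 0, 0]) cube([20, 200, 1440]);
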